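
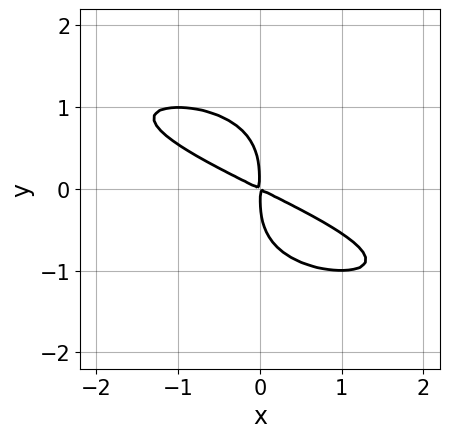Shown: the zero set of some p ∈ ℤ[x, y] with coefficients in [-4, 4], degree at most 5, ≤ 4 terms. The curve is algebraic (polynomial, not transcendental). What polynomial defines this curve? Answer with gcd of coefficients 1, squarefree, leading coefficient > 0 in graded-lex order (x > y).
y^4 + x^2 + 2*x*y

(a) deg p = 4.
(b) Putting this together gives p.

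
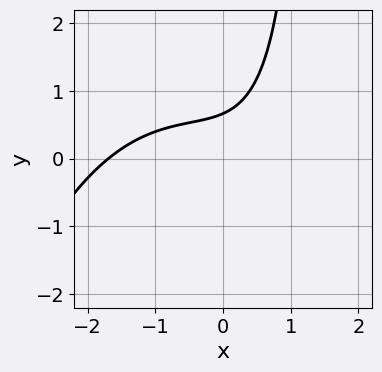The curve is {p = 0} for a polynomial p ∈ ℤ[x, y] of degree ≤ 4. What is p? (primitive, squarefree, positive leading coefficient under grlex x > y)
x^3 + x^2 + 2*x*y - 3*y + 2

1. Degree: a generic line meets the curve in up to 3 points, so deg p = 3.
2. Solving for integer coefficients yields p as stated.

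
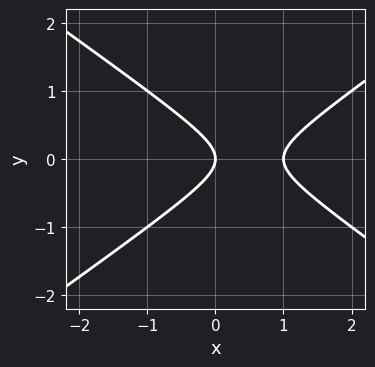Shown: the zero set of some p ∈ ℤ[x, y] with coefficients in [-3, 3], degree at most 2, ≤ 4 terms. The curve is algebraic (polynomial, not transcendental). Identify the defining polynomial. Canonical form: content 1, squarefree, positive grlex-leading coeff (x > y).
1. The degree is 2 — a generic line meets the curve in up to 2 points.
2. Symmetries: it's symmetric under y → −y, forcing even powers of y.
3. From the visible intercepts: the x-axis gridline crossings are at x ∈ {0, 1}; one y-axis crossing is at y = 0.
4. Putting this together gives p.

x^2 - 2*y^2 - x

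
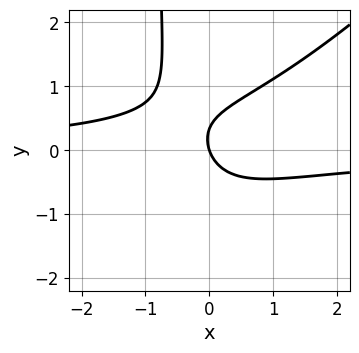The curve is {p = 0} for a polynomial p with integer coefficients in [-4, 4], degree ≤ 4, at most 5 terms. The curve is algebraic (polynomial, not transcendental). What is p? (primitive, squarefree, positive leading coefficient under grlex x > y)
Degree: the shape is more complex than any degree-2 curve, so deg p = 3.
Reading off the gridlines: one x-axis crossing is at x = 0; it meets the y-axis at y = 0 (among the integer gridlines).
Putting this together gives p.

3*x^2*y - 3*x*y^2 - 3*y^2 + 3*x + y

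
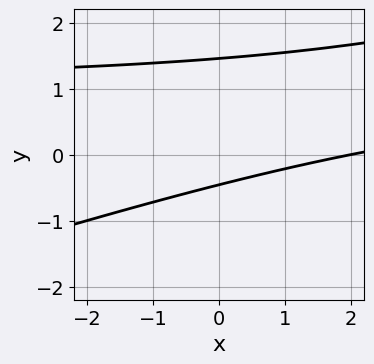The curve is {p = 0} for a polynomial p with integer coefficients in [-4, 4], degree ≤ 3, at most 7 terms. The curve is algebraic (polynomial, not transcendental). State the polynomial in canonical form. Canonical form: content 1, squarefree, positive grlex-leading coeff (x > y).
x*y - 3*y^2 - x + 3*y + 2

First, degree: a generic line meets the curve in up to 2 points, so deg p = 2.
Then, from the visible intercepts: it meets the x-axis at x = 2 (among the integer gridlines).
Finally, solving for integer coefficients yields p as stated.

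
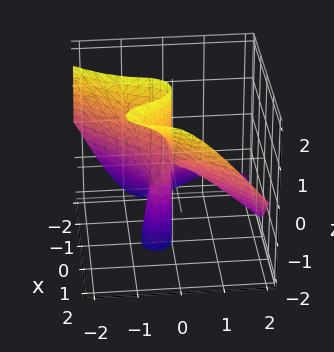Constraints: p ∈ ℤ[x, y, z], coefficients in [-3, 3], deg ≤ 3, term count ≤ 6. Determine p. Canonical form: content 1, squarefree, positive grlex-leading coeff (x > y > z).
x^3 - x^2*z - y^3 - y^2*z - y*z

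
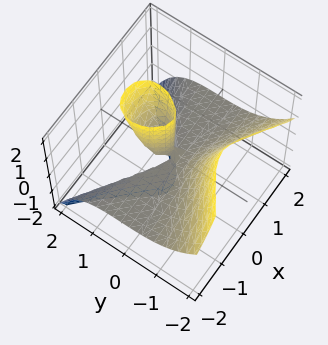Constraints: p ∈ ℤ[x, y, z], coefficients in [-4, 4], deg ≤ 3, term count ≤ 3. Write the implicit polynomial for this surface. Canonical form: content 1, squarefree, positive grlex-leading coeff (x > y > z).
3*x^2*z + 2*y^3 - 2*y*z

(a) Degree: no degree-2 surface has this shape, so deg p = 3.
(b) From the axis intercepts and sections: it crosses the y-axis at the gridline y = 0; the visible x-axis segment lies entirely on the surface.
(c) Putting this together gives p.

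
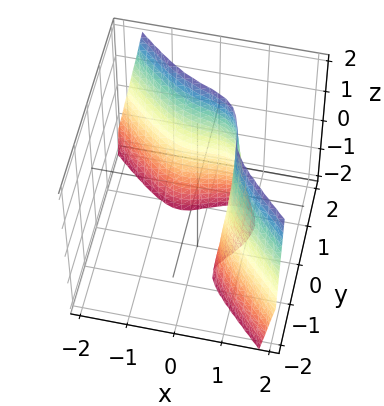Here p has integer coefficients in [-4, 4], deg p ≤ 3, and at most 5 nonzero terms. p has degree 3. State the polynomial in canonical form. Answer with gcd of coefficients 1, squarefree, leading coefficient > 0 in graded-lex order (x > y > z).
(a) Degree: no degree-2 surface has this shape, so deg p = 3.
(b) Reading off the gridlines: it meets the y-axis at y = 1 (among the integer gridlines); no z-intercept at any integer in the box.
(c) Solving for integer coefficients yields p as stated.

2*x^3 + x*y*z + 2*y^3 - y - 1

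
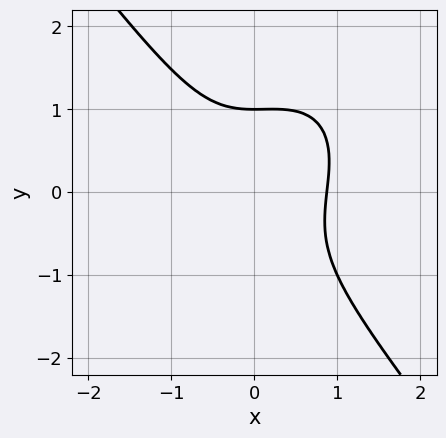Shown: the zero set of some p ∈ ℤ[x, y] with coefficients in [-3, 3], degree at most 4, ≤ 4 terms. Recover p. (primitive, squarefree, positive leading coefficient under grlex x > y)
3*x^3 - x^2*y + 2*y^3 - 2

First, deg p = 3. No degree-2 curve has this shape.
Then, checking where it meets the axes: it meets the y-axis at y = 1 (among the integer gridlines).
Finally, together with the visible shape, these determine p as stated.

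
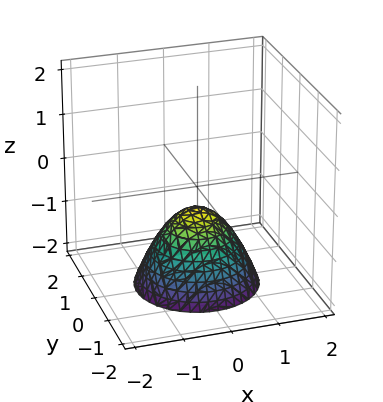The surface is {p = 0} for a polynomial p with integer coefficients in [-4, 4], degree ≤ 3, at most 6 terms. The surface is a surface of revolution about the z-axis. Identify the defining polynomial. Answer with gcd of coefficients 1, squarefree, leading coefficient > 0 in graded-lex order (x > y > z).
First, the degree is 2 — a generic line meets the surface in up to 2 points.
Then, symmetries: rotational symmetry about the z-axis ⇒ p depends on x, y only through x² + y².
Next, from the visible intercepts: no y-intercept at any integer in the box; a circular section at z = -1 has radius between 0 and 1.
Finally, assembling these constraints gives the stated polynomial.

2*x^2 + 2*y^2 + 2*z + 1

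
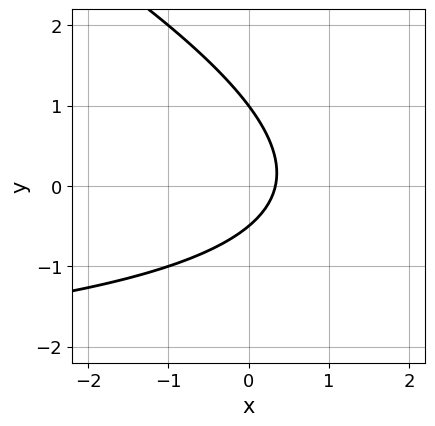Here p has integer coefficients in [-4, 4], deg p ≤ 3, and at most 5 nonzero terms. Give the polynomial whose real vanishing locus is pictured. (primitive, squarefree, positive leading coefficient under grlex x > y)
x*y + 2*y^2 + 3*x - y - 1

(a) The degree is 2 — no degree-1 curve has this shape.
(b) Observable constraints: one y-axis crossing is at y = 1.
(c) These observations pin down the coefficients.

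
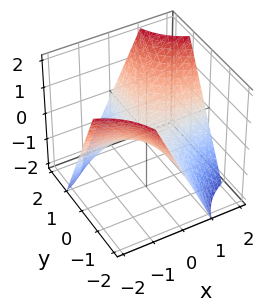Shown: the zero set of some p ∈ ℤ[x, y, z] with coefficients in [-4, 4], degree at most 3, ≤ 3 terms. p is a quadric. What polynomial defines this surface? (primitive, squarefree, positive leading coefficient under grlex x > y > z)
x*y - z

1. The degree is 2 — a saddle surface; a quadric.
2. Reading off the gridlines: every point of the x-axis in the box is on the surface; it meets the z-axis at z = 0 (among the integer gridlines); every point of the y-axis in the box is on the surface.
3. The integer polynomial consistent with all of this is the stated p.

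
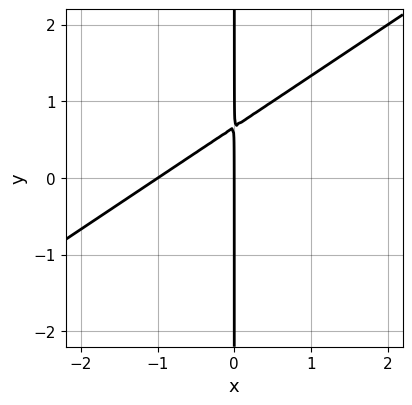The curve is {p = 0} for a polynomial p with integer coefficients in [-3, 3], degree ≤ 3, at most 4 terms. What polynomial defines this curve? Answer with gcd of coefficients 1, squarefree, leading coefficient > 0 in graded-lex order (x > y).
2*x^2 - 3*x*y + 2*x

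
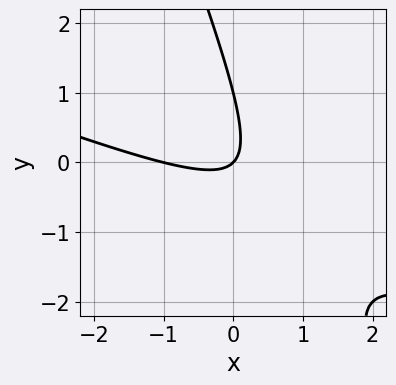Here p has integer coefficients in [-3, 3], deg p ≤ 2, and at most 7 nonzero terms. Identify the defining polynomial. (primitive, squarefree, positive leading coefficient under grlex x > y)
deg p = 2. No degree-1 curve has this shape.
Checking where it meets the axes: the x-axis gridline crossings are at x ∈ {-1, 0}; the y-axis gridline crossings are at y ∈ {0, 1}.
Matching integer coefficients to the picture gives p.

x^2 + 3*x*y + y^2 + x - y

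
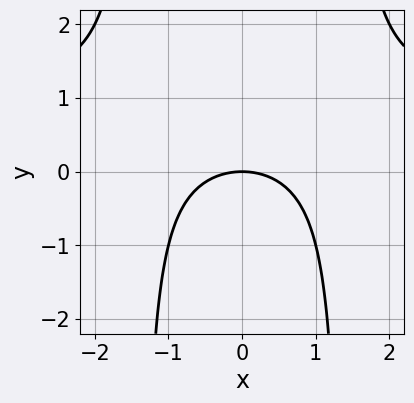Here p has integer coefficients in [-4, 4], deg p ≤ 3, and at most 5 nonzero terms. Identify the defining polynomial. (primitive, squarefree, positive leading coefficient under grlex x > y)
x^2*y - x^2 - 2*y

First, deg p = 3. A generic line meets the curve in up to 3 points.
Then, symmetries: the x ↦ −x reflection is a symmetry, so x appears only in even powers.
Next, from the axis intercepts and sections: it crosses the y-axis at the gridline y = 0; it crosses the x-axis at the gridline x = 0.
Finally, putting this together gives p.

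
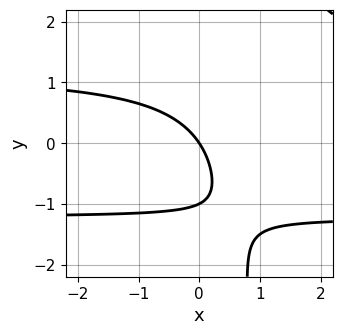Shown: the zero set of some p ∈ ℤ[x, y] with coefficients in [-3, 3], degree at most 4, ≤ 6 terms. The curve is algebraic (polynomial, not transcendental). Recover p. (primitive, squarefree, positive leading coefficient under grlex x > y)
2*x*y^2 - 2*y^2 - 3*x - 2*y

(a) The degree is 3 — no degree-2 curve has this shape.
(b) Observable constraints: it meets the x-axis at x = 0 (among the integer gridlines); the y-axis gridline crossings are at y ∈ {-1, 0}.
(c) Assembling these constraints gives the stated polynomial.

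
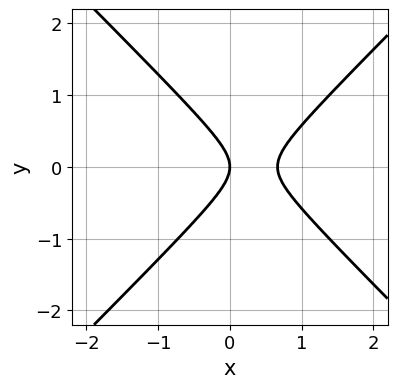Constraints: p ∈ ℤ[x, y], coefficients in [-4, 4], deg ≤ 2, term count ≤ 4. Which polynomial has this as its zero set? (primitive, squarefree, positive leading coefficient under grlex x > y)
First, degree: no degree-1 curve has this shape, so deg p = 2.
Then, symmetries: it's symmetric under y → −y, forcing even powers of y.
Then, observable constraints: it crosses the y-axis at the gridline y = 0; one x-axis crossing is at x = 0.
Finally, together with the visible shape, these determine p as stated.

3*x^2 - 3*y^2 - 2*x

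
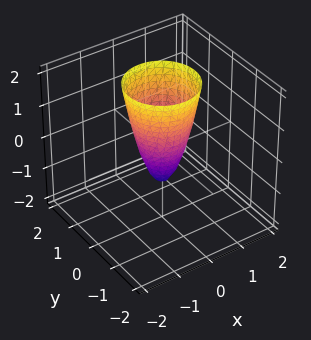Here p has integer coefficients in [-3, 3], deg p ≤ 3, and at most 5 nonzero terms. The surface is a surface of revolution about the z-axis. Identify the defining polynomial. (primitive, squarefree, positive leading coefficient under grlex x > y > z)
3*x^2 + 3*y^2 - z - 1

Degree: the shape is more complex than any degree-1 surface, so deg p = 2.
Symmetry: the z-axis is an axis of rotation, so x and y enter only as x² + y².
Checking where it meets the axes: one z-axis crossing is at z = -1; a circular section at z = 0 has radius between 0 and 1.
The integer polynomial consistent with all of this is the stated p.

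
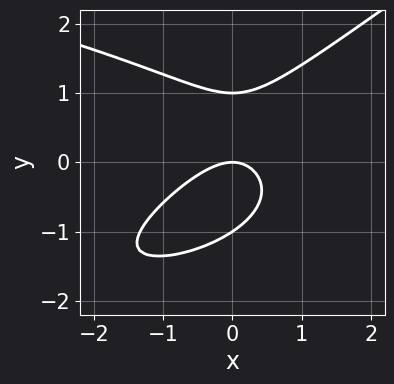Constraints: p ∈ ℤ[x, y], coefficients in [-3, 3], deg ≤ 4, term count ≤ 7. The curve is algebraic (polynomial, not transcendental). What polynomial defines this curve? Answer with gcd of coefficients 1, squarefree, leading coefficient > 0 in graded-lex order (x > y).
(a) The degree is 3 — the shape is more complex than any degree-2 curve.
(b) From the visible intercepts: it crosses the x-axis at the gridline x = 0; among the integer gridlines, it crosses the y-axis at y ∈ {-1, 0, 1}.
(c) These observations pin down the coefficients.

2*x*y^2 - 3*y^3 + 3*x^2 - 2*x*y + 3*y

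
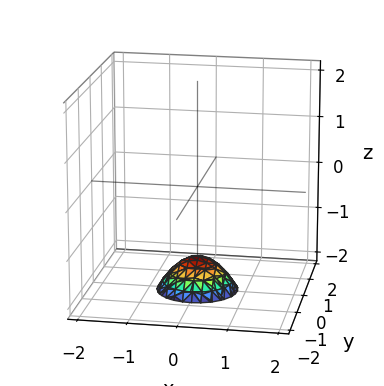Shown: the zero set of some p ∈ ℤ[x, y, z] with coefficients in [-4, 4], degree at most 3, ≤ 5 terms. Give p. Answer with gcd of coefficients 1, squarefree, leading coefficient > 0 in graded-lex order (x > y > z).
2*x^2 + 2*y^2 + 2*z + 3

1. deg p = 2. A generic line meets the surface in up to 2 points.
2. By symmetry, every cross-section ⟂ z is a circle, so x, y appear only via x² + y².
3. From the axis intercepts and sections: a circular section at z = -2 has radius between 0 and 1; no y-intercept at any integer in the box.
4. Fitting integer coefficients to these (and the overall shape) gives p.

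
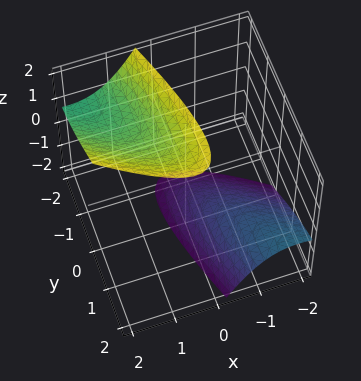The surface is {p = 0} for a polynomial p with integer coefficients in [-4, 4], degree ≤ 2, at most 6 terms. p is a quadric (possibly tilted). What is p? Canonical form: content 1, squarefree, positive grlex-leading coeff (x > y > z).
1. I count 2 distinct pieces. Treating them together as one polynomial.
2. deg p = 2. No degree-1 surface has this shape.
3. Reading off the gridlines: no x-intercept at any integer in the box; no y-intercept at any integer in the box.
4. Putting this together gives p.

2*x^2 + 3*x*y - 2*x*z + y^2 - z^2 + 3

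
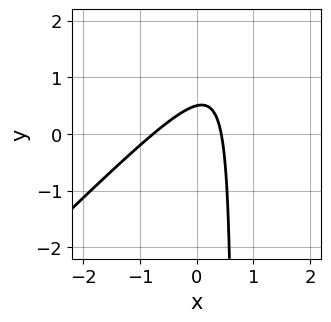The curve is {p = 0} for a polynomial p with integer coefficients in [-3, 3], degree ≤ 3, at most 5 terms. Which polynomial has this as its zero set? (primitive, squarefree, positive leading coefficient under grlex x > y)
3*x^2 - 3*x*y + x + 2*y - 1

(a) The degree is 2 — a generic line meets the curve in up to 2 points.
(b) Matching integer coefficients to the picture gives p.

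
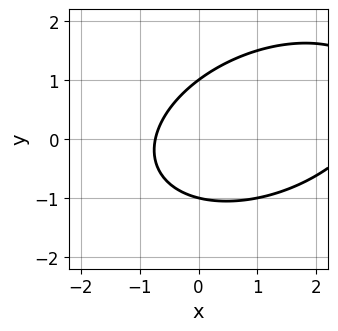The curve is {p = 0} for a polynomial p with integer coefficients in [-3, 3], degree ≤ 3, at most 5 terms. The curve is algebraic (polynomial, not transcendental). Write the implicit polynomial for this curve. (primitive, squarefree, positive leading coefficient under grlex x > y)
x^2 - x*y + 2*y^2 - 2*x - 2

The degree is 2 — no degree-1 curve has this shape.
Observable constraints: among the integer gridlines, it crosses the y-axis at y ∈ {-1, 1}.
Matching integer coefficients to the picture gives p.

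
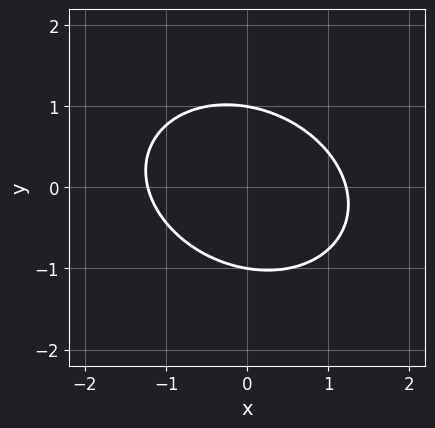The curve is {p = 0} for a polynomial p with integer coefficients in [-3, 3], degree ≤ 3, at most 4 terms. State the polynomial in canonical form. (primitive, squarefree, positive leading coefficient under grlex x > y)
2*x^2 + x*y + 3*y^2 - 3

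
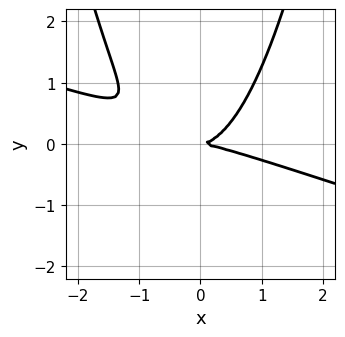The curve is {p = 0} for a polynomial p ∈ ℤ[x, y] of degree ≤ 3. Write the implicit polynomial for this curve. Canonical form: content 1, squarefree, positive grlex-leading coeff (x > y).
x^3 + 3*x^2*y - 3*y^2

1. deg p = 3.
2. Checking where it meets the axes: it crosses the y-axis at the gridline y = 0; one x-axis crossing is at x = 0.
3. Together with the visible shape, these determine p as stated.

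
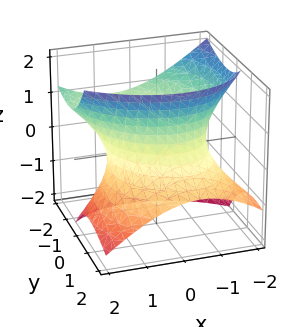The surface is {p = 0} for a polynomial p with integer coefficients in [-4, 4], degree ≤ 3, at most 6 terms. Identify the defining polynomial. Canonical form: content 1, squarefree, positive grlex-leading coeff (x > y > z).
deg p = 2.
Checking where it meets the axes: the surface avoids every integer z-axis point in the box.
Putting this together gives p.

2*x^2 + x*y + 2*y^2 + 3*y*z - 2*z^2 - 3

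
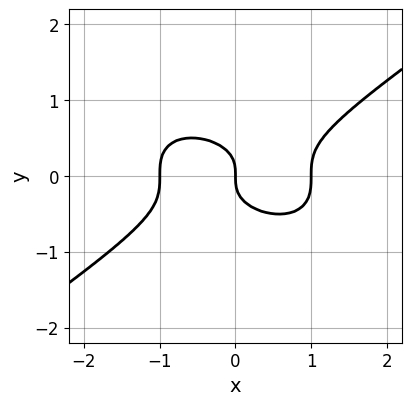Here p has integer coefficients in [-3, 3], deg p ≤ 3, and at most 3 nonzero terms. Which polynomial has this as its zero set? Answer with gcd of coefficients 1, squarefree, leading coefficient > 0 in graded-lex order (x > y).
x^3 - 3*y^3 - x

First, the degree is 3 — no degree-2 curve has this shape.
Next, reading off the gridlines: the x-axis gridline crossings are at x ∈ {-1, 0, 1}; it meets the y-axis at y = 0 (among the integer gridlines).
Finally, solving for integer coefficients yields p as stated.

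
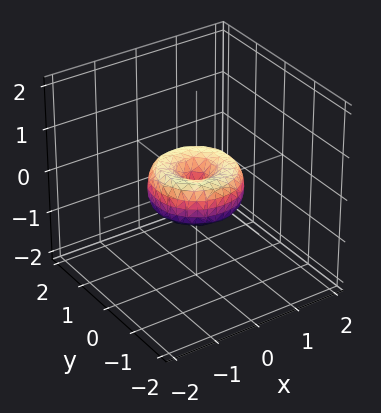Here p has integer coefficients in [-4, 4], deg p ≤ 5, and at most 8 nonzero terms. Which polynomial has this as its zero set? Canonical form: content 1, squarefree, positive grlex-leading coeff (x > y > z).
x^4 + 2*x^2*y^2 + y^4 - x^2 - y^2 + z^2

1. deg p = 4. The shape is more complex than any degree-3 surface.
2. Symmetries: rotational symmetry about the z-axis ⇒ p depends on x, y only through x² + y².
3. Reading off the gridlines: one z-axis crossing is at z = 0; among the integer gridlines, it crosses the y-axis at y ∈ {-1, 0, 1}; among the integer gridlines, it crosses the x-axis at x ∈ {-1, 0, 1}; a circular section at z = 0 has radius exactly 1.
4. Putting this together gives p.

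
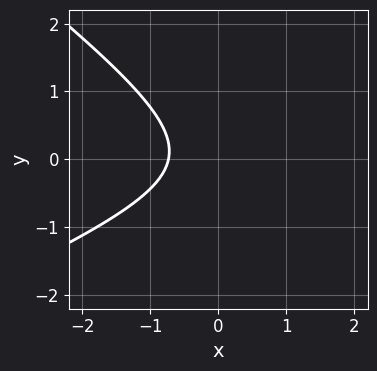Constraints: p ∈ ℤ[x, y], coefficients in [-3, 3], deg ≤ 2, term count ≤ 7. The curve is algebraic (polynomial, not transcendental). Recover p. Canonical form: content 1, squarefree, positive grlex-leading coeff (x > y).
x^2 - x*y - 3*y^2 - 2*x - 2

(a) The degree is 2 — the shape is more complex than any degree-1 curve.
(b) Against the integer gridlines: the curve avoids every integer y-axis point in the box.
(c) Putting this together gives p.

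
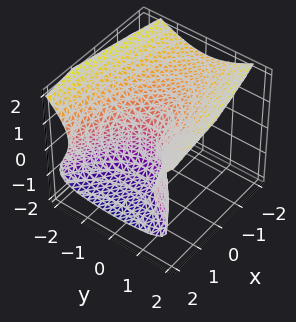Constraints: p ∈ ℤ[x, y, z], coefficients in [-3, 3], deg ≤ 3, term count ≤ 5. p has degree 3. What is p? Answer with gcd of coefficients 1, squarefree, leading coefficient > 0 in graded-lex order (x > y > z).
y^2*z - 2*z^3 + 2*y^2 - 3*x + 1

First, deg p = 3. A generic line meets the surface in up to 3 points.
Then, reading off the gridlines: no y-intercept at any integer in the box.
Finally, together with the visible shape, these determine p as stated.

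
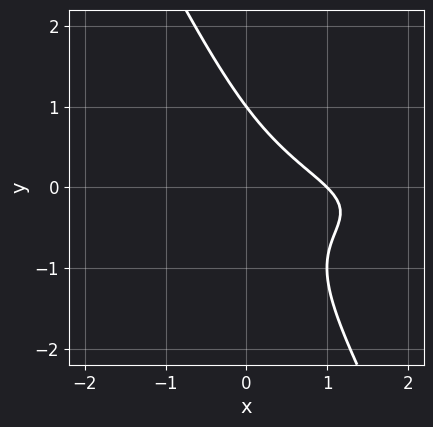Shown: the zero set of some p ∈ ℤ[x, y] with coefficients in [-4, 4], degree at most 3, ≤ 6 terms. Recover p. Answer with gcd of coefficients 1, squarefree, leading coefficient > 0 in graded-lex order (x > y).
2*x*y^2 + y^3 + x*y + x - 1

First, degree: a generic line meets the curve in up to 3 points, so deg p = 3.
Next, from the axis intercepts and sections: it crosses the y-axis at the gridline y = 1; one x-axis crossing is at x = 1.
Finally, putting this together gives p.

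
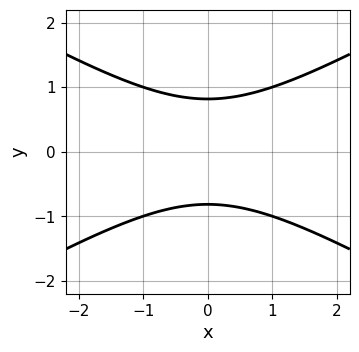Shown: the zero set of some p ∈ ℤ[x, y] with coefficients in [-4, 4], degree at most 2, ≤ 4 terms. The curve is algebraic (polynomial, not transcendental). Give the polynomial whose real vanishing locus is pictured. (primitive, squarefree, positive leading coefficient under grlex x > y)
(a) Degree: the shape is more complex than any degree-1 curve, so deg p = 2.
(b) Symmetries: it's symmetric under x → −x, forcing even powers of x; mirror symmetry y ↦ −y ⇒ only even powers of y.
(c) Reading off the gridlines: the curve avoids every integer x-axis point in the box.
(d) The integer polynomial consistent with all of this is the stated p.

x^2 - 3*y^2 + 2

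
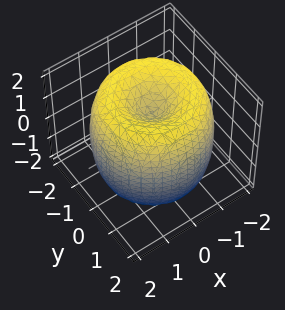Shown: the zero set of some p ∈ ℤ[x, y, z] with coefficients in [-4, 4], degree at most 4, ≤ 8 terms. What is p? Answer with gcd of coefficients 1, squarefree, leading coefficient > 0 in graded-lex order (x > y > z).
x^4 + 2*x^2*y^2 + y^4 - 3*x^2 - 3*y^2 + z^2 - 1

First, the degree is 4 — a generic line meets the surface in up to 4 points.
Then, by symmetry, every cross-section ⟂ z is a circle, so x, y appear only via x² + y².
Next, from the visible intercepts: a circular section at z = 1 has radius between 1 and 2; the z-axis gridline crossings are at z ∈ {-1, 1}.
Finally, the integer polynomial consistent with all of this is the stated p.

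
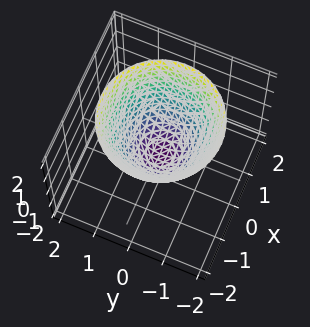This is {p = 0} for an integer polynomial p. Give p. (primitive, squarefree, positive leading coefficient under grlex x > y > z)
2*x^2 + 2*y^2 - 2*z - 1

(a) The degree is 2 — the shape is more complex than any degree-1 surface.
(b) Symmetries: rotational symmetry about the z-axis ⇒ p depends on x, y only through x² + y².
(c) From the axis intercepts and sections: a circular section at z = 1 has radius between 1 and 2.
(d) Assembling these constraints gives the stated polynomial.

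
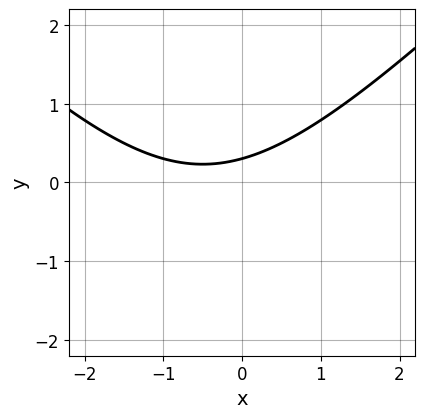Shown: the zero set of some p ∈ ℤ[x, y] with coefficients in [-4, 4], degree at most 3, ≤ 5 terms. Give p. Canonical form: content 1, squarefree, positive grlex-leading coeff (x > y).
First, degree: a generic line meets the curve in up to 2 points, so deg p = 2.
Then, observable constraints: the curve avoids every integer x-axis point in the box.
Finally, matching integer coefficients to the picture gives p.

x^2 - y^2 + x - 3*y + 1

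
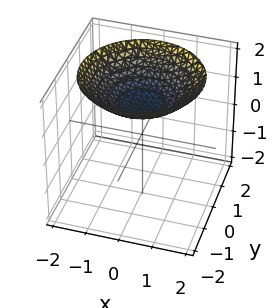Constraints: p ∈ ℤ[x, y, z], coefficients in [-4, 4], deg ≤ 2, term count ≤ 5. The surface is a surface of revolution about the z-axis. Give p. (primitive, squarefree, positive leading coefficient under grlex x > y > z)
x^2 + y^2 - 3*z + 3

1. Degree: the shape is more complex than any degree-1 surface, so deg p = 2.
2. Symmetries: every cross-section ⟂ z is a circle, so x, y appear only via x² + y².
3. Checking where it meets the axes: no y-intercept at any integer in the box; no x-intercept at any integer in the box.
4. Solving for integer coefficients yields p as stated. Check: (0, 0, 1) on the z-axis lies on the surface, and p(0, 0, 1) = 0. ✓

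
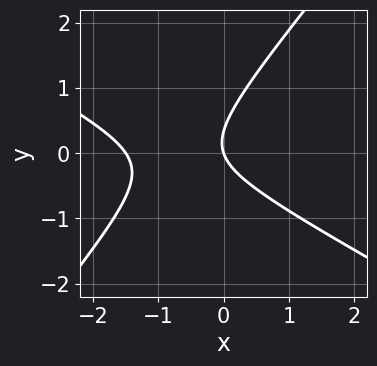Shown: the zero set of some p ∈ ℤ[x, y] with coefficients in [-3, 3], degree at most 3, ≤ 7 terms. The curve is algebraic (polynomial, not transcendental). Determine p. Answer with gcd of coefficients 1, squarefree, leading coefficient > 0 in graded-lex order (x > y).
deg p = 2. The shape is more complex than any degree-1 curve.
Checking where it meets the axes: it crosses the x-axis at the gridline x = 0; it meets the y-axis at y = 0 (among the integer gridlines).
Matching integer coefficients to the picture gives p.

2*x^2 + 2*x*y - 3*y^2 + 3*x + y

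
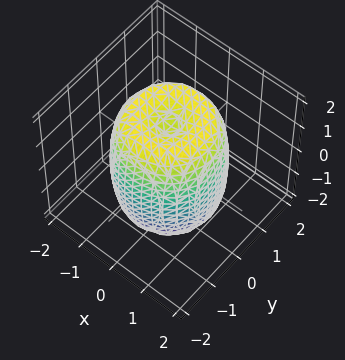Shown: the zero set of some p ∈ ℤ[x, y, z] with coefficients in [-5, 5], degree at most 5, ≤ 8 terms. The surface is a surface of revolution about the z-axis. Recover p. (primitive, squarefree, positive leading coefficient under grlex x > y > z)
2*x^4 + 4*x^2*y^2 + 2*y^4 - 3*x^2 - 3*y^2 + z^2 - 2

1. Degree: the shape is more complex than any degree-3 surface, so deg p = 4.
2. Symmetries: rotational symmetry about the z-axis ⇒ p depends on x, y only through x² + y².
3. From the visible intercepts: a circular section at z = -1 has radius between 1 and 2.
4. Matching integer coefficients to the picture gives p.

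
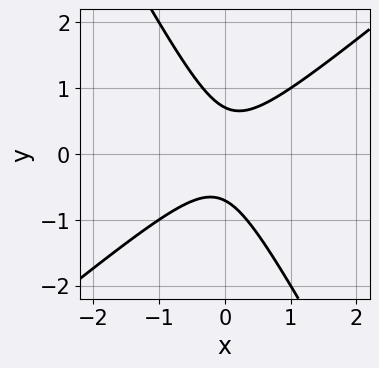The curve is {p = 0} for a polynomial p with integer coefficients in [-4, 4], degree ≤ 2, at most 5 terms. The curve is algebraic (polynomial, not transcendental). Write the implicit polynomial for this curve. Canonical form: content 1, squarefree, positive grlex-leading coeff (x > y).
3*x^2 - 2*x*y - 2*y^2 + 1

First, deg p = 2. A generic line meets the curve in up to 2 points.
Next, against the integer gridlines: it misses every integer gridline on the x-axis.
Finally, the integer polynomial consistent with all of this is the stated p.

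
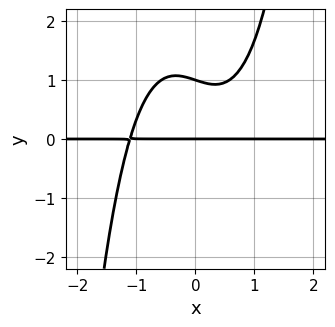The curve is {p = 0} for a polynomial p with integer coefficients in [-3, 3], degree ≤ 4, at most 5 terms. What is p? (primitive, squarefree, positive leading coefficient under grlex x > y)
3*x^3*y - x*y - 3*y^2 + 3*y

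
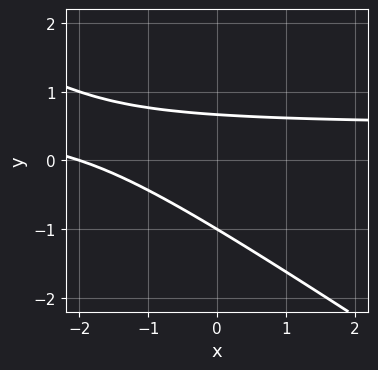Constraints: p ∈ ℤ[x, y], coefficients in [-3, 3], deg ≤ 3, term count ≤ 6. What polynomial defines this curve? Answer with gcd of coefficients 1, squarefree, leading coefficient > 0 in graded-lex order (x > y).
2*x*y + 3*y^2 - x + y - 2

(a) Degree: no degree-1 curve has this shape, so deg p = 2.
(b) Observable constraints: it crosses the x-axis at the gridline x = -2; it crosses the y-axis at the gridline y = -1.
(c) Together with the visible shape, these determine p as stated.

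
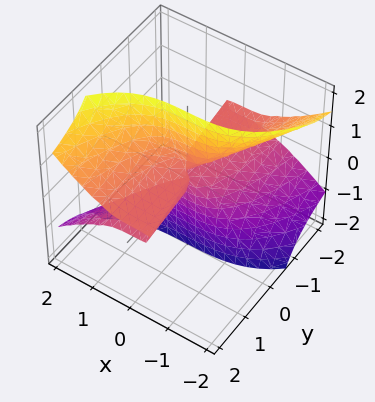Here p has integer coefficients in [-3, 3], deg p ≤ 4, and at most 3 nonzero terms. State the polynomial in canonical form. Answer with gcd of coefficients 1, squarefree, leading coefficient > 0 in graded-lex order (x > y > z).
The degree is 3 — the shape is more complex than any degree-2 surface.
From the axis intercepts and sections: every point of the y-axis in the box is on the surface; the visible z-axis segment lies entirely on the surface; it crosses the x-axis at the gridline x = 0.
Matching integer coefficients to the picture gives p.

x^3 - 3*y*z^2 + y*z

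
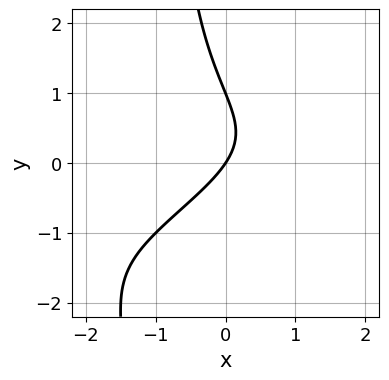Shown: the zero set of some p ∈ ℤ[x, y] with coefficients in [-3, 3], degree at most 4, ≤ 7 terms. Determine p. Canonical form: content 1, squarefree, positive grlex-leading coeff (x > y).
x^2*y - 2*x*y^2 - 2*y^2 - 3*x + 2*y

First, deg p = 3.
Then, observable constraints: the y-axis gridline crossings are at y ∈ {0, 1}; it meets the x-axis at x = 0 (among the integer gridlines).
Finally, the integer polynomial consistent with all of this is the stated p.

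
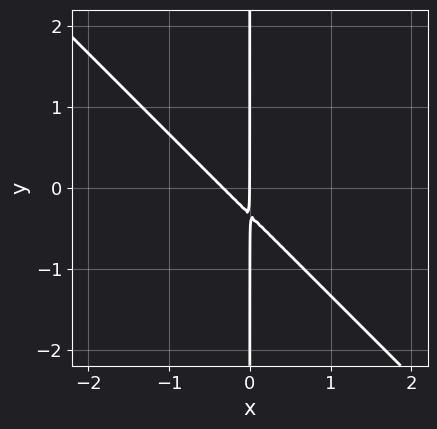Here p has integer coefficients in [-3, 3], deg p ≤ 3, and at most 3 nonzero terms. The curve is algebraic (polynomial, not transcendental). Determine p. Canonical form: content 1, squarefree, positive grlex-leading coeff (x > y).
3*x^2 + 3*x*y + x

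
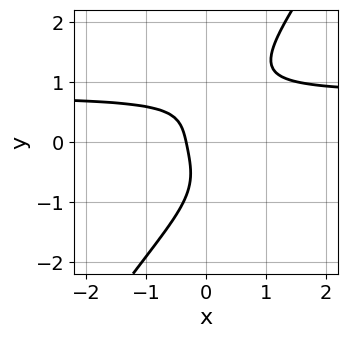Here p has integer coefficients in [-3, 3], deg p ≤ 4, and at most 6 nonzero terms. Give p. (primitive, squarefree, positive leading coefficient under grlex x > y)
3*x*y^3 - 2*y^4 + 2*x*y - 3*x - 1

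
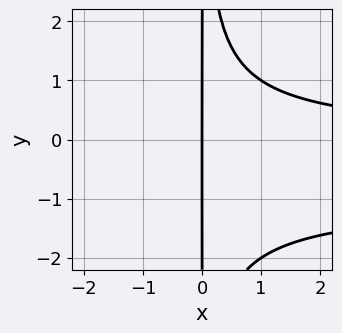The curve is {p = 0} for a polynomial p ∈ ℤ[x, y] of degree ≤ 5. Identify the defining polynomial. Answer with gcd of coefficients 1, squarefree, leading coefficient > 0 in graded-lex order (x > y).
1. Degree: no degree-3 curve has this shape, so deg p = 4.
2. Reading off the gridlines: every point of the y-axis in the box is on the curve; it crosses the x-axis at the gridline x = 0.
3. Fitting integer coefficients to these (and the overall shape) gives p.

x^2*y^2 + x^2*y - 2*x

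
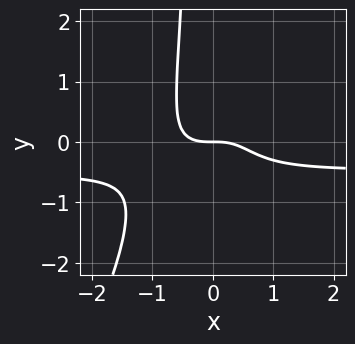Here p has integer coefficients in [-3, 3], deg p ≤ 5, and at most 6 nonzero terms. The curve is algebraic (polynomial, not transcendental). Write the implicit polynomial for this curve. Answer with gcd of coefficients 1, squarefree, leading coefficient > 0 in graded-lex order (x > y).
(a) deg p = 4. The shape is more complex than any degree-3 curve.
(b) From the axis intercepts and sections: one x-axis crossing is at x = 0; it crosses the y-axis at the gridline y = 0.
(c) Matching integer coefficients to the picture gives p.

2*x^3*y - x^2*y^2 + x^3 + y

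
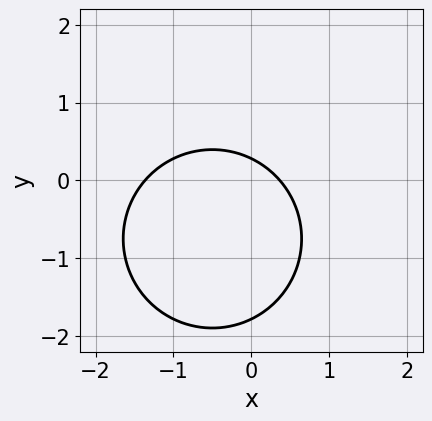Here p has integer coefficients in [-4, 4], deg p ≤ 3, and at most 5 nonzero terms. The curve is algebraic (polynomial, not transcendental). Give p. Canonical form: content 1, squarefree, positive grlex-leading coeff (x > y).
(a) Degree: no degree-1 curve has this shape, so deg p = 2.
(b) Solving for integer coefficients yields p as stated.

2*x^2 + 2*y^2 + 2*x + 3*y - 1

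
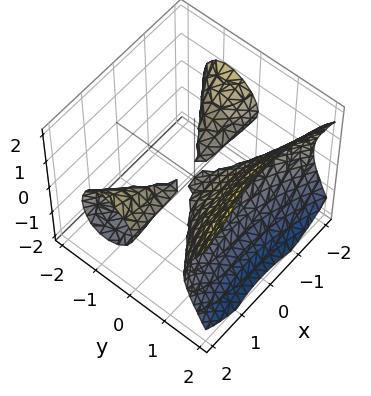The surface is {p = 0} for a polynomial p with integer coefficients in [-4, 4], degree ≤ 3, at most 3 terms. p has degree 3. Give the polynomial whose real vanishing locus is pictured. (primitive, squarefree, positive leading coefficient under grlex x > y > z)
x^2*y - 2*y^3 + 3*z^2

1. There are 3 components. They look like related sheets of one shape, so recover p as a whole.
2. The degree is 3 — no degree-2 surface has this shape.
3. Checking where it meets the axes: the visible x-axis segment lies entirely on the surface; it crosses the y-axis at the gridline y = 0.
4. Assembling these constraints gives the stated polynomial.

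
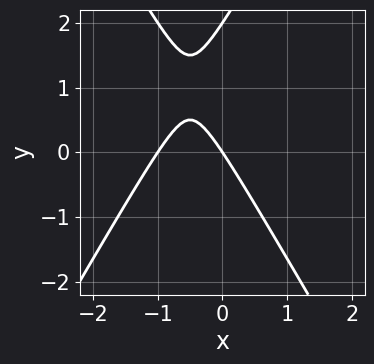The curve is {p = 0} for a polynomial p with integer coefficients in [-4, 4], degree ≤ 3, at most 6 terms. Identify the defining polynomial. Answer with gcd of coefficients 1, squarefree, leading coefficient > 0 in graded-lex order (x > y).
First, the degree is 2 — the shape is more complex than any degree-1 curve.
Next, reading off the gridlines: the y-axis gridline crossings are at y ∈ {0, 2}; the x-axis gridline crossings are at x ∈ {-1, 0}.
Finally, assembling these constraints gives the stated polynomial.

3*x^2 - y^2 + 3*x + 2*y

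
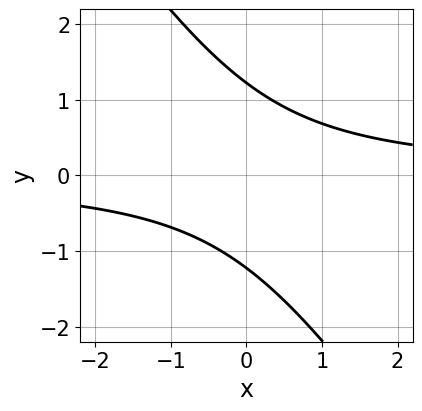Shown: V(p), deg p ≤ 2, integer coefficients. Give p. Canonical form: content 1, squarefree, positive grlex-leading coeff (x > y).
3*x*y + 2*y^2 - 3

1. deg p = 2. No degree-1 curve has this shape.
2. From the axis intercepts and sections: no x-intercept at any integer in the box.
3. Putting this together gives p.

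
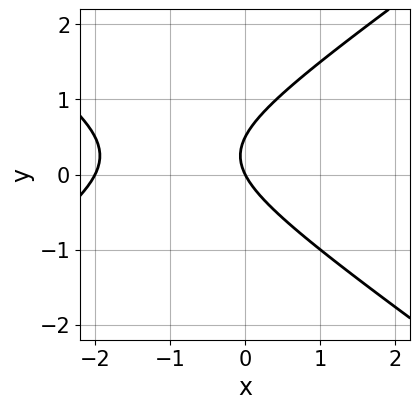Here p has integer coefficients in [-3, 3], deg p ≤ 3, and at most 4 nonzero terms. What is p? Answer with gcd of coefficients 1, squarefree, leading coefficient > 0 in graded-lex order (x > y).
x^2 - 2*y^2 + 2*x + y

(a) Degree: a generic line meets the curve in up to 2 points, so deg p = 2.
(b) Observable constraints: one y-axis crossing is at y = 0; among the integer gridlines, it crosses the x-axis at x ∈ {-2, 0}.
(c) Assembling these constraints gives the stated polynomial.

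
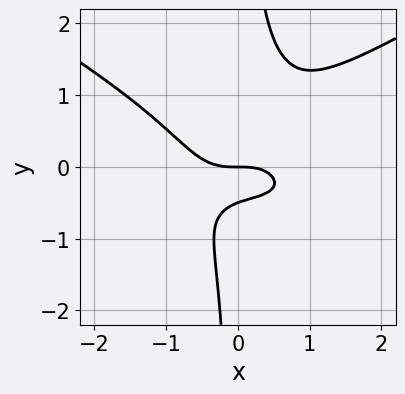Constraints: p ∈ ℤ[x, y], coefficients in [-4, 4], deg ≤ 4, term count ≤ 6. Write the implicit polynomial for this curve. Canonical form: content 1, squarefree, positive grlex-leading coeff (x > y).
First, deg p = 4.
Next, against the integer gridlines: one y-axis crossing is at y = 0; one x-axis crossing is at x = 0.
Finally, these observations pin down the coefficients.

x^3*y - 3*x*y^3 + x^3 + 2*y^2 + y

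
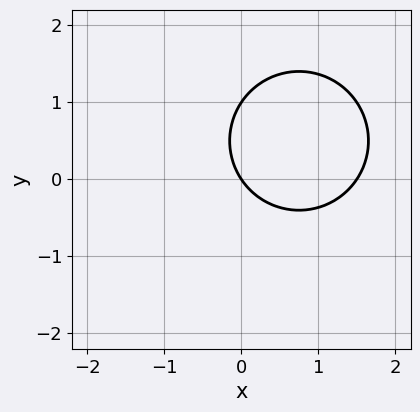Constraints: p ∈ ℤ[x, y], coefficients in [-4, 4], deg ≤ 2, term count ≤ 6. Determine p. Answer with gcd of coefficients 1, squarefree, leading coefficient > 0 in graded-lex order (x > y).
(a) deg p = 2.
(b) Against the integer gridlines: the y-axis gridline crossings are at y ∈ {0, 1}; it meets the x-axis at x = 0 (among the integer gridlines).
(c) Putting this together gives p.

2*x^2 + 2*y^2 - 3*x - 2*y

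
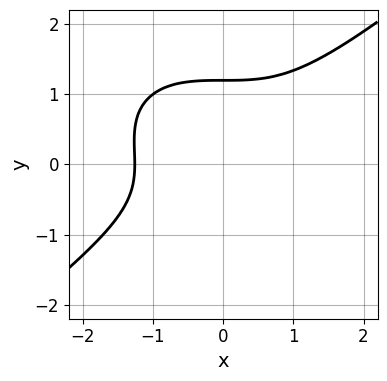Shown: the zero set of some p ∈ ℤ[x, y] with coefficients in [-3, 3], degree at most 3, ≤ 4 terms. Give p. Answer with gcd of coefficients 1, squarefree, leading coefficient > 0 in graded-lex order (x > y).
deg p = 3.
Putting this together gives p.

x^3 - 2*y^3 + y^2 + 2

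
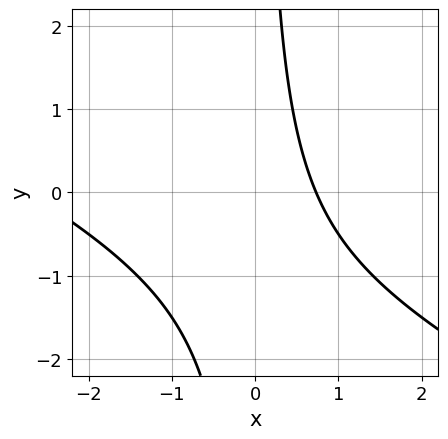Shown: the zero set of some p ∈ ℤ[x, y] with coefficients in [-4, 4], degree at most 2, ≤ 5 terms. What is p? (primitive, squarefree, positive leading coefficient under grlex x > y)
(a) Degree: no degree-1 curve has this shape, so deg p = 2.
(b) Checking where it meets the axes: the curve avoids every integer y-axis point in the box.
(c) Fitting integer coefficients to these (and the overall shape) gives p.

x^2 + 2*x*y + 2*x - 2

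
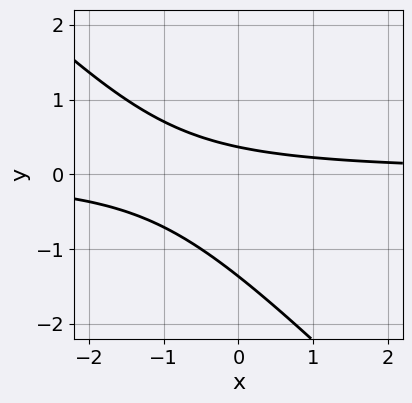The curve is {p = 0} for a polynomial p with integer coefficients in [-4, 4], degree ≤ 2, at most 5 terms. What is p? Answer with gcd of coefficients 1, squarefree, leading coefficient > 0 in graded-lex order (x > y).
The degree is 2 — no degree-1 curve has this shape.
Against the integer gridlines: no x-intercept at any integer in the box.
These observations pin down the coefficients.

2*x*y + 2*y^2 + 2*y - 1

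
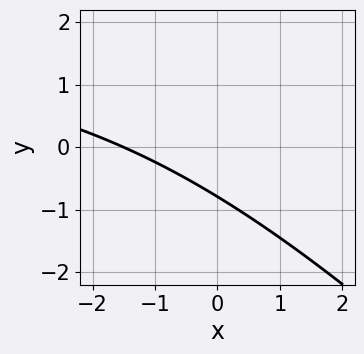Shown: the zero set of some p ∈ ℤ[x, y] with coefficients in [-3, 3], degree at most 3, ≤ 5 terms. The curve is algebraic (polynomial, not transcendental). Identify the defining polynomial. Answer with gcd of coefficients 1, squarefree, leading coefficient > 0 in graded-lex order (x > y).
(a) Degree: the shape is more complex than any degree-1 curve, so deg p = 2.
(b) Solving for integer coefficients yields p as stated.

x*y + y^2 - 2*x - 3*y - 3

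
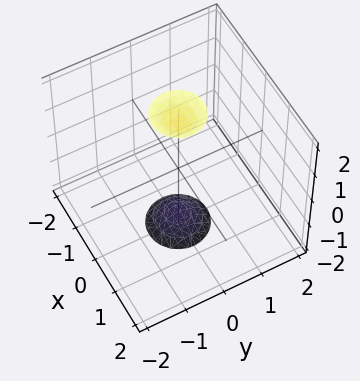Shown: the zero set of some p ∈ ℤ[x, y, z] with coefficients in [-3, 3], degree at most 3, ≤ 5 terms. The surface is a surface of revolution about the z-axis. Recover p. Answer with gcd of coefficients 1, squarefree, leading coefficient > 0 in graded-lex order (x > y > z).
3*x^2 + 3*y^2 - z^2 + 3

(a) The picture has 2 separate pieces. They look like related sheets of one shape, so recover p as a whole.
(b) Degree: the shape is more complex than any degree-1 surface, so deg p = 2.
(c) Symmetry: every cross-section ⟂ z is a circle, so x, y appear only via x² + y².
(d) Checking where it meets the axes: a circular section at z = 2 has radius between 0 and 1; it misses every integer gridline on the x-axis.
(e) These observations pin down the coefficients.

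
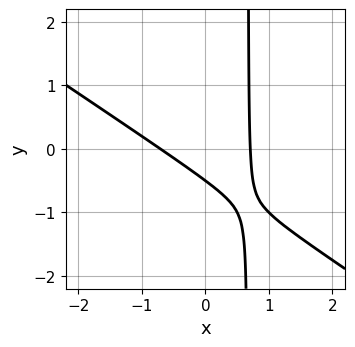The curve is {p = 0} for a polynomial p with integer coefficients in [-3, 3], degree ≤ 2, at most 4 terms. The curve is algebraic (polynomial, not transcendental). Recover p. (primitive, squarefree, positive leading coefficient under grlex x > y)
Degree: a generic line meets the curve in up to 2 points, so deg p = 2.
The integer polynomial consistent with all of this is the stated p.

2*x^2 + 3*x*y - 2*y - 1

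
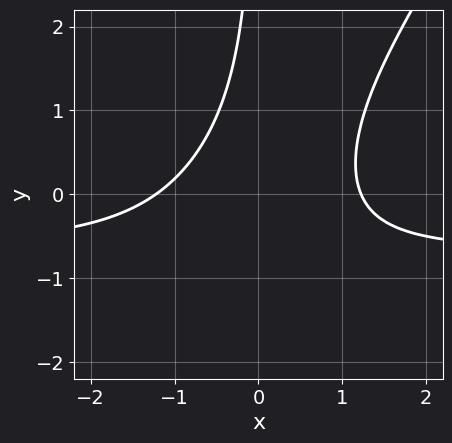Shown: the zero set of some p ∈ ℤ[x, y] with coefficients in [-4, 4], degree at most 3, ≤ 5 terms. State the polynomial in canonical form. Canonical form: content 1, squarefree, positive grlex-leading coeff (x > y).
3*x^2*y - 2*x*y^2 + 2*x^2 - 2*x*y - 3

deg p = 3. A generic line meets the curve in up to 3 points.
Against the integer gridlines: the curve avoids every integer y-axis point in the box.
Together with the visible shape, these determine p as stated.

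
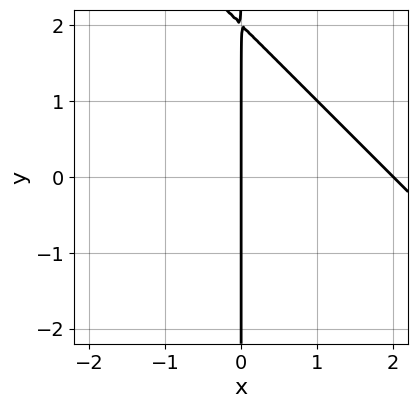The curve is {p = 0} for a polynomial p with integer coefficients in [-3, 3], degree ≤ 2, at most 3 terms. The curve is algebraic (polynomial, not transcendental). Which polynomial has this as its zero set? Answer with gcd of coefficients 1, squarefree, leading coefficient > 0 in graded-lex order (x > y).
First, degree: no degree-1 curve has this shape, so deg p = 2.
Then, from the axis intercepts and sections: the visible y-axis segment lies entirely on the curve; among the integer gridlines, it crosses the x-axis at x ∈ {0, 2}.
Finally, solving for integer coefficients yields p as stated.

x^2 + x*y - 2*x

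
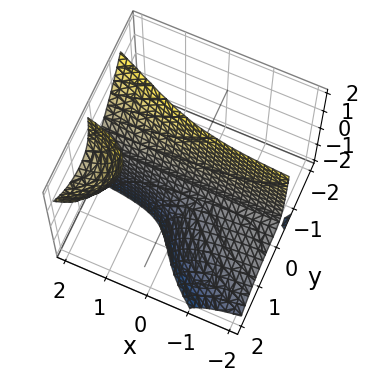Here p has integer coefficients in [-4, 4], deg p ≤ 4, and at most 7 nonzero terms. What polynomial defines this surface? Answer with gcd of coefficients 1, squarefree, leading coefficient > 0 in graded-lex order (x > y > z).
2*x*y*z - 2*y^3 + 3*y^2 - 3*y - z

(a) The picture has 2 separate pieces. They look like related sheets of one shape, so recover p as a whole.
(b) Degree: the shape is more complex than any degree-2 surface, so deg p = 3.
(c) From the axis intercepts and sections: one y-axis crossing is at y = 0; one z-axis crossing is at z = 0; the visible x-axis segment lies entirely on the surface.
(d) These observations pin down the coefficients.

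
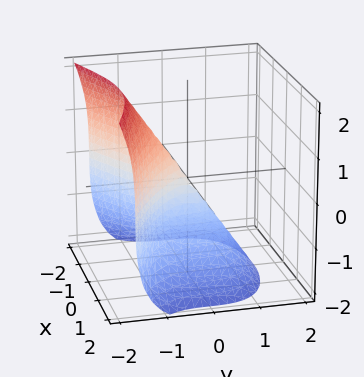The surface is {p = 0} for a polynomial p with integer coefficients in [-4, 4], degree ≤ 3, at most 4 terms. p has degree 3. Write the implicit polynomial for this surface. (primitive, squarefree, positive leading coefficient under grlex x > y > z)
3*y^3 + z^3 + 3*x^2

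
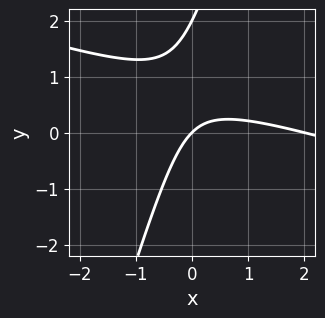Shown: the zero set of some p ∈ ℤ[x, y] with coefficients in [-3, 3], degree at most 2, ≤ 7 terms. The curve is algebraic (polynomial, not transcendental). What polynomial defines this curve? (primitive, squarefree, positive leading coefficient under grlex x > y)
x^2 + 3*x*y - y^2 - 2*x + 2*y

1. deg p = 2.
2. Observable constraints: the y-axis gridline crossings are at y ∈ {0, 2}; the x-axis gridline crossings are at x ∈ {0, 2}.
3. The integer polynomial consistent with all of this is the stated p.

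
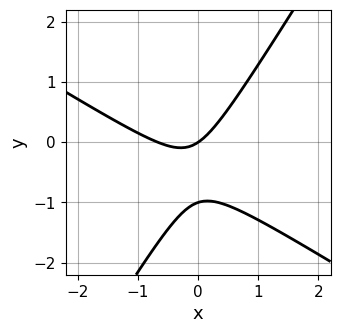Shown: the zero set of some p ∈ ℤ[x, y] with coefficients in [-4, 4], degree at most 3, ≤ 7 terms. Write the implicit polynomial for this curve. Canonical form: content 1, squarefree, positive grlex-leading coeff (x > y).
3*x^2 + 3*x*y - 3*y^2 + 2*x - 3*y

1. deg p = 2. No degree-1 curve has this shape.
2. Checking where it meets the axes: one x-axis crossing is at x = 0; the y-axis gridline crossings are at y ∈ {-1, 0}.
3. Fitting integer coefficients to these (and the overall shape) gives p.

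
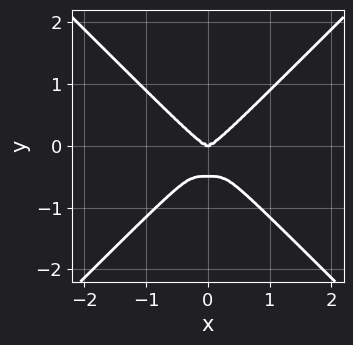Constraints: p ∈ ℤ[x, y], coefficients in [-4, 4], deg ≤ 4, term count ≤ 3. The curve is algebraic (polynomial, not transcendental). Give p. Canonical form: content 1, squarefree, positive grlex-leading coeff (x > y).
(a) deg p = 4. A generic line meets the curve in up to 4 points.
(b) Symmetries: the x ↦ −x reflection is a symmetry, so x appears only in even powers.
(c) Reading off the gridlines: it crosses the y-axis at the gridline y = 0; one x-axis crossing is at x = 0.
(d) Fitting integer coefficients to these (and the overall shape) gives p.

2*x^4 - 2*y^4 - y^3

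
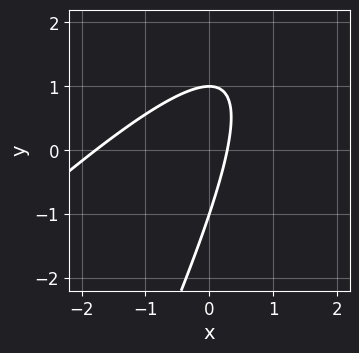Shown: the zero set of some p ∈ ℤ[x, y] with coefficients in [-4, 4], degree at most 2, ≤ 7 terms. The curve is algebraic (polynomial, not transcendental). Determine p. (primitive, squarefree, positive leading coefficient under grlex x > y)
2*x^2 - 3*x*y + y^2 + 3*x - 1

The degree is 2 — a generic line meets the curve in up to 2 points.
Reading off the gridlines: the y-axis gridline crossings are at y ∈ {-1, 1}.
These observations pin down the coefficients.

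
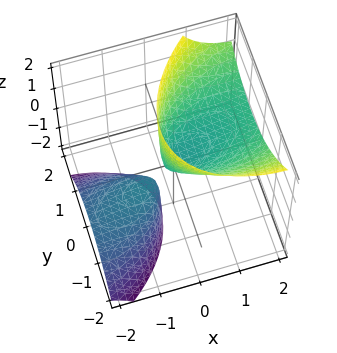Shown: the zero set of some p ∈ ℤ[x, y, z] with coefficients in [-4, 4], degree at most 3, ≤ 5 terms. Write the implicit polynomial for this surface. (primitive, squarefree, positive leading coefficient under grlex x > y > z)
First, there are 2 components. Treating them together as one polynomial.
Then, degree: the shape is more complex than any degree-1 surface, so deg p = 2.
Next, from the visible intercepts: it crosses the x-axis at the gridline x = 0; it meets the y-axis at y = 0 (among the integer gridlines); it crosses the z-axis at the gridline z = 0.
Finally, assembling these constraints gives the stated polynomial.

x^2 - x*y - 3*x*z + 2*y^2 - z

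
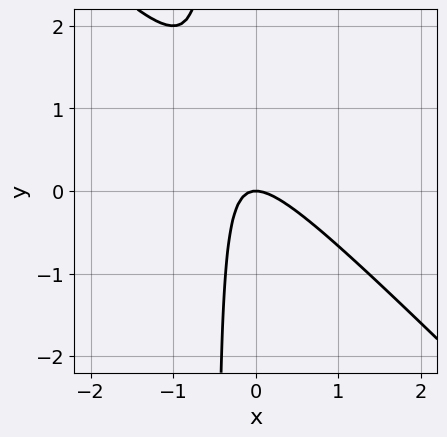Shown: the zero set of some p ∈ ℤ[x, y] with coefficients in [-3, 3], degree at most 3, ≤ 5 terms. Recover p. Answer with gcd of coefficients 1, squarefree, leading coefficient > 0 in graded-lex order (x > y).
First, degree: no degree-1 curve has this shape, so deg p = 2.
Next, from the visible intercepts: it meets the x-axis at x = 0 (among the integer gridlines); one y-axis crossing is at y = 0.
Finally, the integer polynomial consistent with all of this is the stated p.

2*x^2 + 2*x*y + y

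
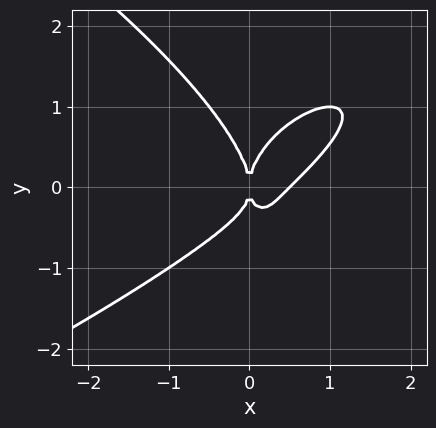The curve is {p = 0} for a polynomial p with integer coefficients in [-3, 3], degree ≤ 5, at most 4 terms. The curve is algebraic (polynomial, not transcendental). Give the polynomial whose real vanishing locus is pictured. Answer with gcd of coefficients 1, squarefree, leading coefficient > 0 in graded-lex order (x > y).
y^4 + 2*x^3 - 2*x^2*y - x^2

The degree is 4 — the shape is more complex than any degree-3 curve.
Observable constraints: one y-axis crossing is at y = 0; it crosses the x-axis at the gridline x = 0.
Matching integer coefficients to the picture gives p.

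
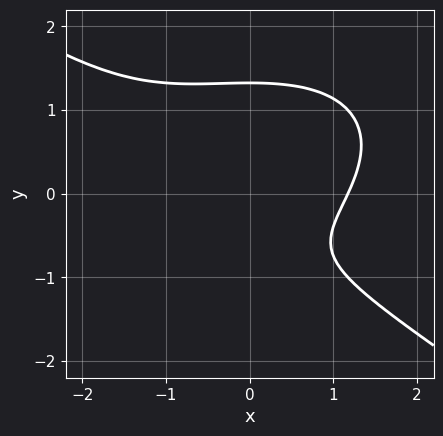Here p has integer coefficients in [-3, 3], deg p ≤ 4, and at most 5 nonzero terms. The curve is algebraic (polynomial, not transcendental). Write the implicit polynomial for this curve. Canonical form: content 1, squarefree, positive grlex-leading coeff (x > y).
(a) Degree: no degree-2 curve has this shape, so deg p = 3.
(b) Matching integer coefficients to the picture gives p.

x^3 + 3*y^3 + x^2 - 3*y - 3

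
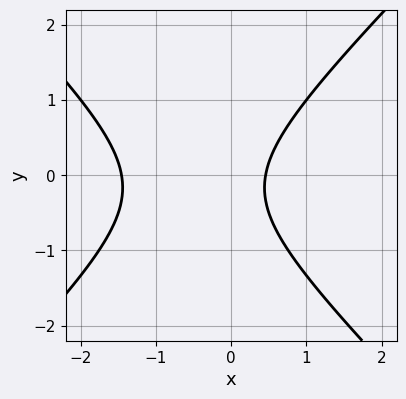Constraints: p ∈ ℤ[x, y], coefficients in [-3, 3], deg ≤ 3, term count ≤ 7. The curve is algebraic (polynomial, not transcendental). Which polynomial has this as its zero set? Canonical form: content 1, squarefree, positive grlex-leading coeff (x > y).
3*x^2 - 3*y^2 + 3*x - y - 2

Degree: a generic line meets the curve in up to 2 points, so deg p = 2.
Observable constraints: no y-intercept at any integer in the box.
Fitting integer coefficients to these (and the overall shape) gives p.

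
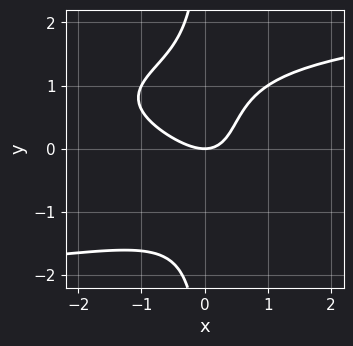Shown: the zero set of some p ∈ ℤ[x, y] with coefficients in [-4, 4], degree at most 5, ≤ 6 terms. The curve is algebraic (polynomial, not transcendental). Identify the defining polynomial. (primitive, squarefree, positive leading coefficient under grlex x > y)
Degree: a generic line meets the curve in up to 4 points, so deg p = 4.
Reading off the gridlines: it crosses the x-axis at the gridline x = 0; it crosses the y-axis at the gridline y = 0.
These observations pin down the coefficients.

x*y^3 - x^2 - x*y + y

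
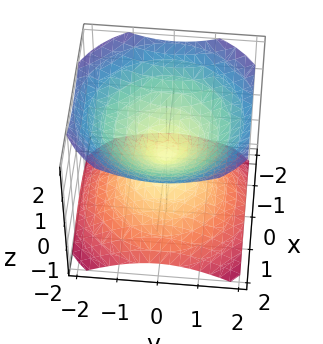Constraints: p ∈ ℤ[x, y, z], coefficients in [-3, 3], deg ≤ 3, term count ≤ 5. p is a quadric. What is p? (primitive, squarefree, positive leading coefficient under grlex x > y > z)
The picture has 2 separate pieces. Treating them together as one polynomial.
deg p = 2. A double cone through the origin; a quadric.
Symmetries: mirror symmetry z ↦ −z ⇒ only even powers of z; rotational symmetry about the z-axis ⇒ p depends on x, y only through x² + y².
From the axis intercepts and sections: a circular section at z = 1 has radius between 1 and 2; it crosses the z-axis at the gridline z = 0.
Solving for integer coefficients yields p as stated.

2*x^2 + 2*y^2 - 3*z^2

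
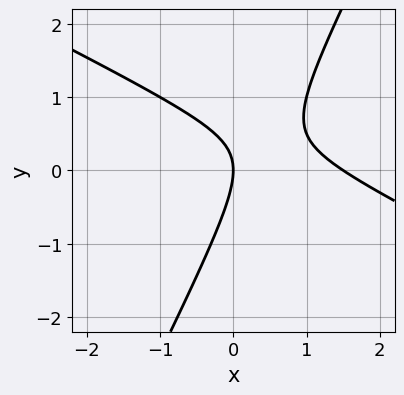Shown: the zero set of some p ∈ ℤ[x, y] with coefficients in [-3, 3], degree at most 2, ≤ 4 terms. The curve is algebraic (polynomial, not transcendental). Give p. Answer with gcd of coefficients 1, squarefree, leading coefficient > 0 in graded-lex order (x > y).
2*x^2 + 3*x*y - 2*y^2 - 3*x

(a) Degree: a generic line meets the curve in up to 2 points, so deg p = 2.
(b) From the axis intercepts and sections: it crosses the x-axis at the gridline x = 0; it crosses the y-axis at the gridline y = 0.
(c) These observations pin down the coefficients.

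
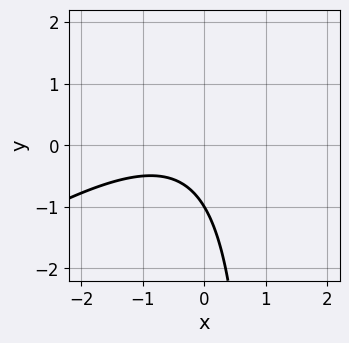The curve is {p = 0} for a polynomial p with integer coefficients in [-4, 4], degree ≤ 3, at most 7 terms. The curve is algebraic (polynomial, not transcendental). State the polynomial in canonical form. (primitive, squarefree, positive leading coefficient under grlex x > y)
2*x^2 - 3*x*y + 2*x + 3*y + 3

1. deg p = 2.
2. Reading off the gridlines: it misses every integer gridline on the x-axis; one y-axis crossing is at y = -1.
3. Assembling these constraints gives the stated polynomial.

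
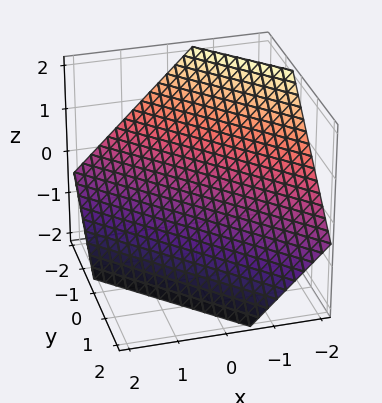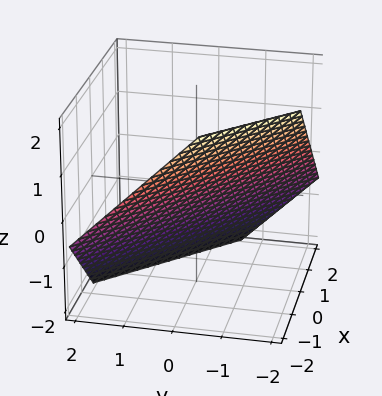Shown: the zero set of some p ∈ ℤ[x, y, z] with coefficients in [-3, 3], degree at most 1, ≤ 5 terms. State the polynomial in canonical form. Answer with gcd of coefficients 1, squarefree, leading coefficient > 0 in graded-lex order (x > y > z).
3*x + 3*y + 3*z + 2

First, deg p = 1. The surface is flat (a plane).
Finally, putting this together gives p.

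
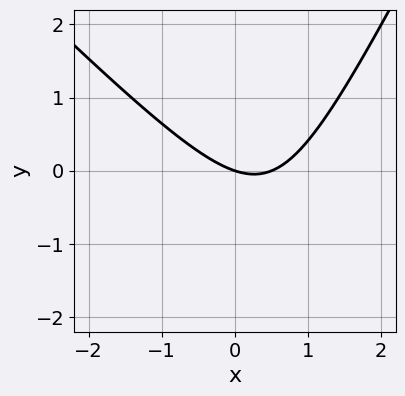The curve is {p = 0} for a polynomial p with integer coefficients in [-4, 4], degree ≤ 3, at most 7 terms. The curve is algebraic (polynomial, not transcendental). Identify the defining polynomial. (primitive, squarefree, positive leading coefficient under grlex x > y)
2*x^2 + x*y - y^2 - x - 3*y

deg p = 2. No degree-1 curve has this shape.
From the visible intercepts: it crosses the y-axis at the gridline y = 0; one x-axis crossing is at x = 0.
Assembling these constraints gives the stated polynomial.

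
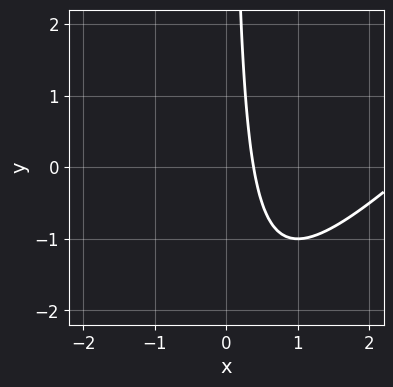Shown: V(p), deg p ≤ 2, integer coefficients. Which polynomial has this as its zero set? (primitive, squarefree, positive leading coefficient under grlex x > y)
x^2 - x*y - 3*x + 1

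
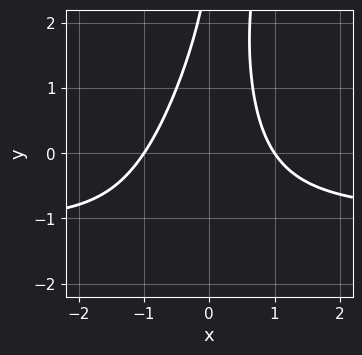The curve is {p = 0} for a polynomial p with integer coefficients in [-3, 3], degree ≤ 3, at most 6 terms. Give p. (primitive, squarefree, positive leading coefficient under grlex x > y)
Degree: the shape is more complex than any degree-2 curve, so deg p = 3.
Checking where it meets the axes: it misses every integer gridline on the y-axis; among the integer gridlines, it crosses the x-axis at x ∈ {-1, 1}.
Solving for integer coefficients yields p as stated.

3*x^2*y - x*y^2 + 3*x^2 + y - 3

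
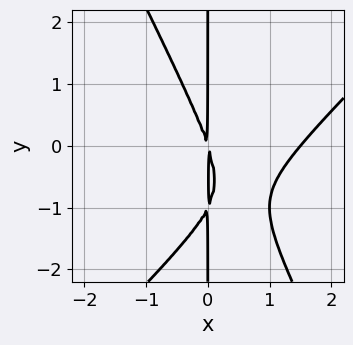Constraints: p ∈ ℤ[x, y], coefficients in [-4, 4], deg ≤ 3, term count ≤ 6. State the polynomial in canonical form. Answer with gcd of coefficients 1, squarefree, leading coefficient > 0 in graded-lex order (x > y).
2*x^3 - x^2*y - x*y^2 - 3*x^2 - x*y

Degree: a generic line meets the curve in up to 3 points, so deg p = 3.
From the axis intercepts and sections: every point of the y-axis in the box is on the curve.
Solving for integer coefficients yields p as stated.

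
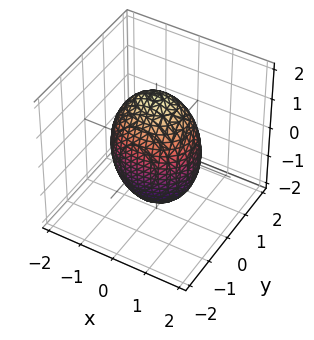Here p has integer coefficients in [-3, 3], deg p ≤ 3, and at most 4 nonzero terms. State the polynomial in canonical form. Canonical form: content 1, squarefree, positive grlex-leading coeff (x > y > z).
First, the degree is 2 — a closed, bounded, convex surface; a quadric.
Then, symmetries: mirror symmetry z ↦ −z ⇒ only even powers of z; it's symmetric under x → −x, forcing even powers of x; mirror symmetry y ↦ −y ⇒ only even powers of y.
Then, from the visible intercepts: the y-axis gridline crossings are at y ∈ {-1, 1}.
Finally, assembling these constraints gives the stated polynomial.

2*x^2 + 3*y^2 + z^2 - 3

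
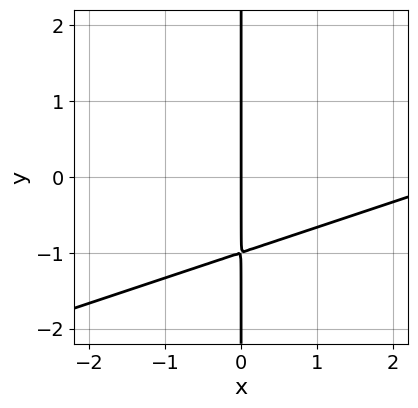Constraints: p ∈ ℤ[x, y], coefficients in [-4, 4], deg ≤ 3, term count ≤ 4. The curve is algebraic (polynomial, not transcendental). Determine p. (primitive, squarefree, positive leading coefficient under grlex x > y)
x^2 - 3*x*y - 3*x

1. deg p = 2. The shape is more complex than any degree-1 curve.
2. From the visible intercepts: it crosses the x-axis at the gridline x = 0; every point of the y-axis in the box is on the curve.
3. These observations pin down the coefficients.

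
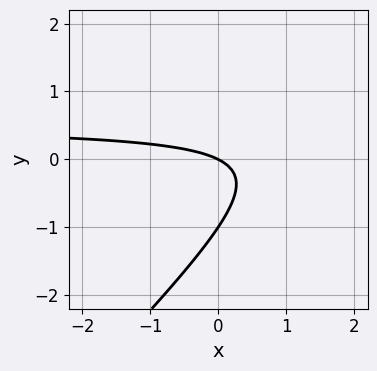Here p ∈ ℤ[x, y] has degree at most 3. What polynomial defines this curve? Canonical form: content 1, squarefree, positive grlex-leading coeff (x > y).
2*x*y - 2*y^2 - x - 2*y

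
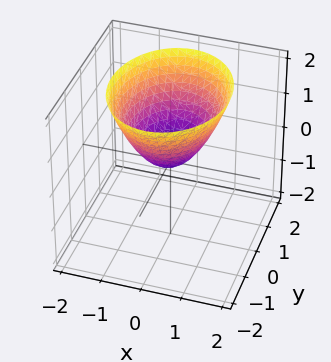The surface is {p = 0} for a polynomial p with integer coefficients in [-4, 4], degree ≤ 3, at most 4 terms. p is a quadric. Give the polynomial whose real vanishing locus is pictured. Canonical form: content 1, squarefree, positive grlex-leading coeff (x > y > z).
First, the degree is 2 — a single bowl opening along one axis; a quadric.
Next, symmetries: mirror symmetry x ↦ −x ⇒ only even powers of x; mirror symmetry y ↦ −y ⇒ only even powers of y.
Then, from the axis intercepts and sections: it crosses the y-axis at the gridline y = 0; one z-axis crossing is at z = 0; it crosses the x-axis at the gridline x = 0.
Finally, putting this together gives p.

3*x^2 + 2*y^2 - 3*z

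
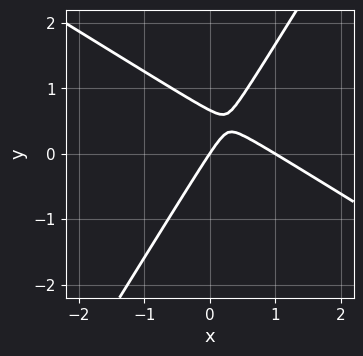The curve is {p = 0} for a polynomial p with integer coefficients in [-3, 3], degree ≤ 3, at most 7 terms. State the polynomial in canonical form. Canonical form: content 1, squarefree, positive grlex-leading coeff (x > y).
1. Degree: the shape is more complex than any degree-1 curve, so deg p = 2.
2. Reading off the gridlines: the x-axis gridline crossings are at x ∈ {0, 1}; it crosses the y-axis at the gridline y = 0.
3. Solving for integer coefficients yields p as stated.

3*x^2 + 3*x*y - 3*y^2 - 3*x + 2*y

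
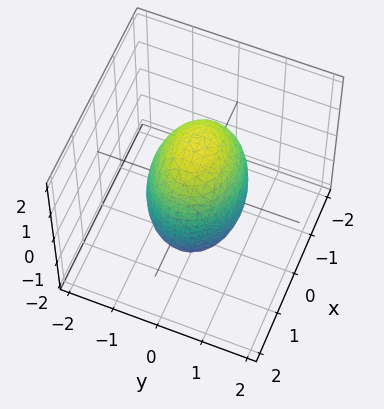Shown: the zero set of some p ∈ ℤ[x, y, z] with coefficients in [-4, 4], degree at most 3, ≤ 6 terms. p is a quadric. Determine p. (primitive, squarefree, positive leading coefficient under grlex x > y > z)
2*x^2 + 3*y^2 + z^2 - 3

The degree is 2 — bounded and convex; a quadric.
Symmetries: mirror symmetry y ↦ −y ⇒ only even powers of y; it's symmetric under z → −z, forcing even powers of z; the x ↦ −x reflection is a symmetry, so x appears only in even powers.
From the visible intercepts: the y-axis gridline crossings are at y ∈ {-1, 1}.
The integer polynomial consistent with all of this is the stated p.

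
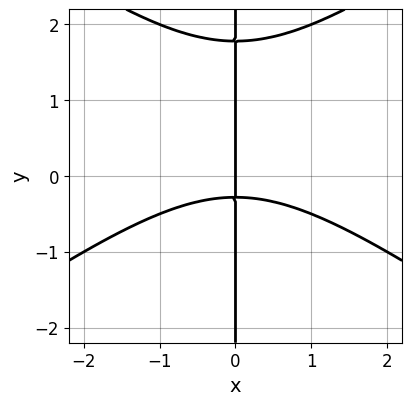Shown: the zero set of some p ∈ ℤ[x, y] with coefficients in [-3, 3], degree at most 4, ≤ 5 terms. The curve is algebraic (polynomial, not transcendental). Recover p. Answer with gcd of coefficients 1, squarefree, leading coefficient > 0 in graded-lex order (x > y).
x^3 - 2*x*y^2 + 3*x*y + x

1. The degree is 3 — a generic line meets the curve in up to 3 points.
2. From the axis intercepts and sections: the visible y-axis segment lies entirely on the curve; it meets the x-axis at x = 0 (among the integer gridlines).
3. Matching integer coefficients to the picture gives p.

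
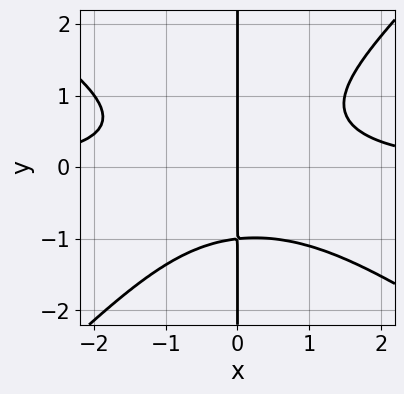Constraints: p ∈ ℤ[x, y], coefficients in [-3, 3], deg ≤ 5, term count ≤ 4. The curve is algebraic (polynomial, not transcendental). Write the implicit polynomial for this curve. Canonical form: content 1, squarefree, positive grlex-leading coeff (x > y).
First, degree: no degree-3 curve has this shape, so deg p = 4.
Then, from the visible intercepts: the visible y-axis segment lies entirely on the curve; it meets the x-axis at x = 0 (among the integer gridlines).
Finally, putting this together gives p.

2*x^3*y + x^2*y^2 - 3*x*y^3 - 3*x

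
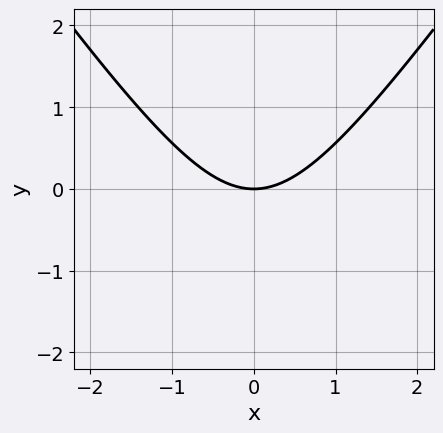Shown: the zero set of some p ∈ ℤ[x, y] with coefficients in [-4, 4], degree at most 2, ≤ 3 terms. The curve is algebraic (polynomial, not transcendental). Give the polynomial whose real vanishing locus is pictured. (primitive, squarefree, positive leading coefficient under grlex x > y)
2*x^2 - y^2 - 3*y

(a) The degree is 2 — a generic line meets the curve in up to 2 points.
(b) Symmetries: it's symmetric under x → −x, forcing even powers of x.
(c) Checking where it meets the axes: it meets the x-axis at x = 0 (among the integer gridlines); it meets the y-axis at y = 0 (among the integer gridlines).
(d) The integer polynomial consistent with all of this is the stated p.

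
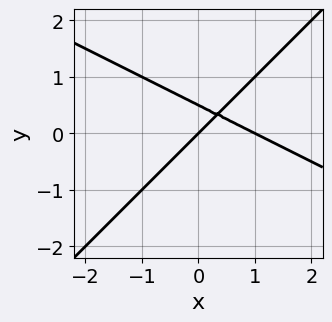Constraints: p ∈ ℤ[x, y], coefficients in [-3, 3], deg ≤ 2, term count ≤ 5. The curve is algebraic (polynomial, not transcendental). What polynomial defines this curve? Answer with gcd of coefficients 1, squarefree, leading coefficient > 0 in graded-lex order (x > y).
The degree is 2 — the shape is more complex than any degree-1 curve.
Reading off the gridlines: among the integer gridlines, it crosses the x-axis at x ∈ {0, 1}; it crosses the y-axis at the gridline y = 0.
The integer polynomial consistent with all of this is the stated p.

x^2 + x*y - 2*y^2 - x + y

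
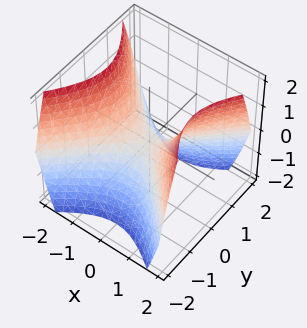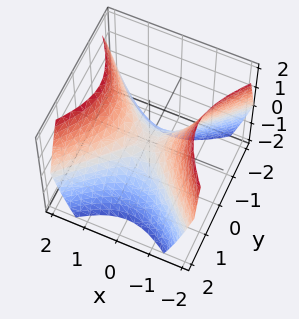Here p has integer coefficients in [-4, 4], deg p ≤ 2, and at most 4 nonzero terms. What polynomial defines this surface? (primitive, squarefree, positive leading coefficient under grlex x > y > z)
First, deg p = 2. A saddle surface; a quadric.
Next, symmetries: it's symmetric under x → −x, forcing even powers of x; it's symmetric under y → −y, forcing even powers of y.
Then, from the visible intercepts: one x-axis crossing is at x = 0; it meets the z-axis at z = 0 (among the integer gridlines); one y-axis crossing is at y = 0.
Finally, fitting integer coefficients to these (and the overall shape) gives p.

x^2 - y^2 - z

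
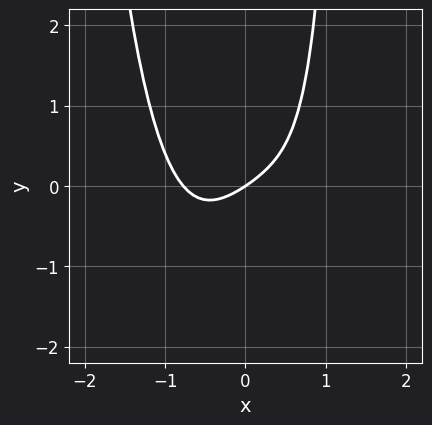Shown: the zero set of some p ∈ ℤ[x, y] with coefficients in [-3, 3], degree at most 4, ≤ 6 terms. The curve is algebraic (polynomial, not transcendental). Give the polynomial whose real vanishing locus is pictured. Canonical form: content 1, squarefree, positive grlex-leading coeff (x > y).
3*x^4 - x^3 + 2*x*y + 2*x - 3*y

First, degree: a generic line meets the curve in up to 4 points, so deg p = 4.
Next, observable constraints: it crosses the x-axis at the gridline x = 0; it crosses the y-axis at the gridline y = 0.
Finally, the integer polynomial consistent with all of this is the stated p.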